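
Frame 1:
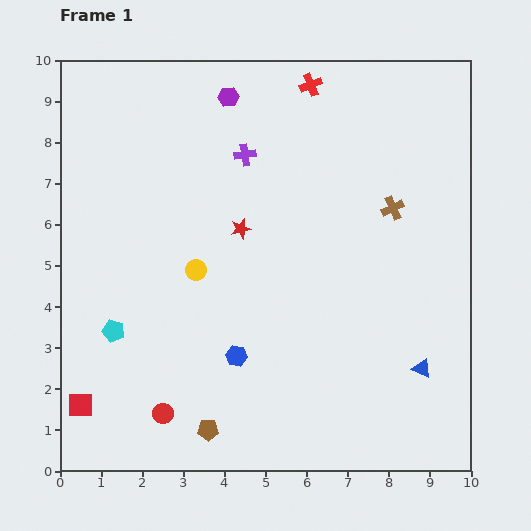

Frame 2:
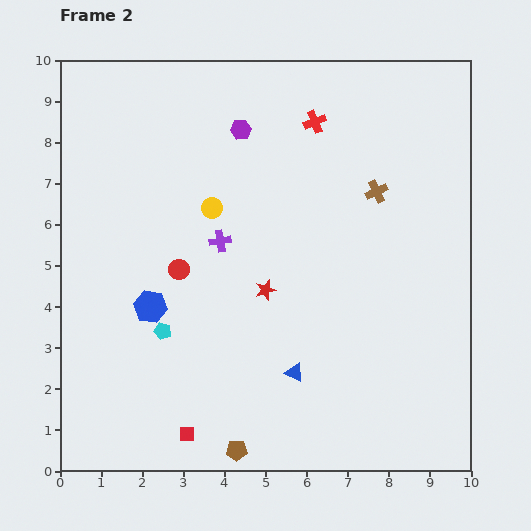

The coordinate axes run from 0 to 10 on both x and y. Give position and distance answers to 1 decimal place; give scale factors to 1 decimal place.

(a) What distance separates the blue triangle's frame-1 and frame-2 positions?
3.1

The blue triangle moved from (8.8, 2.5) to (5.7, 2.4), a distance of √(3.1² + 0.1²) ≈ 3.1.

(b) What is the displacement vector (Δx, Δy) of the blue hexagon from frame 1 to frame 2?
(-2.1, 1.2)

The blue hexagon was at (4.3, 2.8) in frame 1 and (2.2, 4.0) in frame 2.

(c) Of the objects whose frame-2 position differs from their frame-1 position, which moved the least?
the brown cross

(moved 0.6)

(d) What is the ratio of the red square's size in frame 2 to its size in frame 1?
0.6×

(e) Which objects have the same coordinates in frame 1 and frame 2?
none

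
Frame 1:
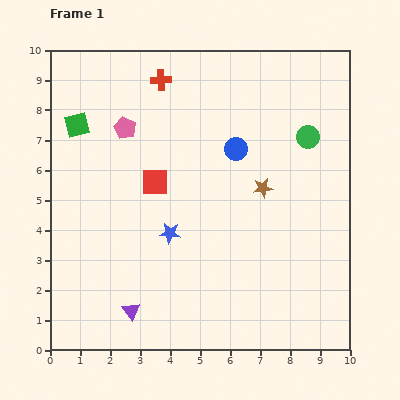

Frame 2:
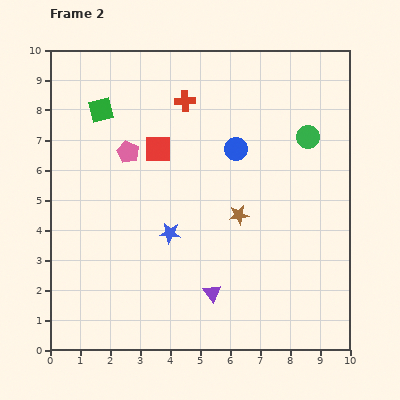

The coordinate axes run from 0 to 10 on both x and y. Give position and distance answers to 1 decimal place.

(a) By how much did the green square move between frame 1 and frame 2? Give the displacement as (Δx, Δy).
(0.8, 0.5)

The green square was at (0.9, 7.5) in frame 1 and (1.7, 8.0) in frame 2.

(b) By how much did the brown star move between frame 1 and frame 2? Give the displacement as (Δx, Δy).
(-0.8, -0.9)

The brown star was at (7.1, 5.4) in frame 1 and (6.3, 4.5) in frame 2.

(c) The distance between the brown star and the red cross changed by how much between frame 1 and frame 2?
-0.8

Distance in frame 1: 5.0. Distance in frame 2: 4.2.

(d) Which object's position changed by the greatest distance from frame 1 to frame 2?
the purple triangle

(moved 2.8; next 1.2)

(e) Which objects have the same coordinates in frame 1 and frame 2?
the blue circle, the blue star, the green circle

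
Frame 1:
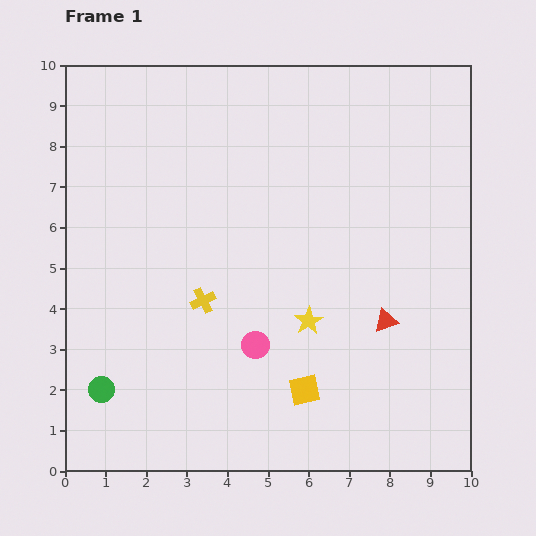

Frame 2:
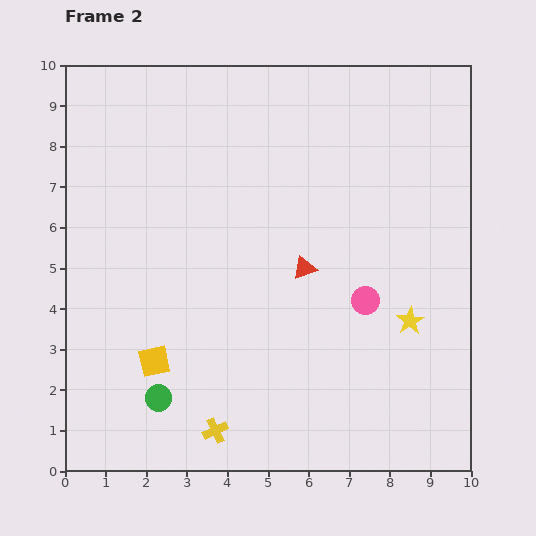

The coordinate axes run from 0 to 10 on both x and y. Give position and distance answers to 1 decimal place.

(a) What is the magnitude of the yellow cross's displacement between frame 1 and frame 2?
3.2

The yellow cross moved from (3.4, 4.2) to (3.7, 1.0), a distance of √(0.3² + 3.2²) ≈ 3.2.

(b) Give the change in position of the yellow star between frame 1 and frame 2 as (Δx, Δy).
(2.5, 0.0)

The yellow star was at (6.0, 3.7) in frame 1 and (8.5, 3.7) in frame 2.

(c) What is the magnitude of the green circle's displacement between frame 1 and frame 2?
1.4

The green circle moved from (0.9, 2.0) to (2.3, 1.8), a distance of √(1.4² + 0.2²) ≈ 1.4.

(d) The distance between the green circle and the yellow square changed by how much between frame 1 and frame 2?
-4.1

Distance in frame 1: 5.0. Distance in frame 2: 0.9.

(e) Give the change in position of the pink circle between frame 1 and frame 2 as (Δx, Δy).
(2.7, 1.1)

The pink circle was at (4.7, 3.1) in frame 1 and (7.4, 4.2) in frame 2.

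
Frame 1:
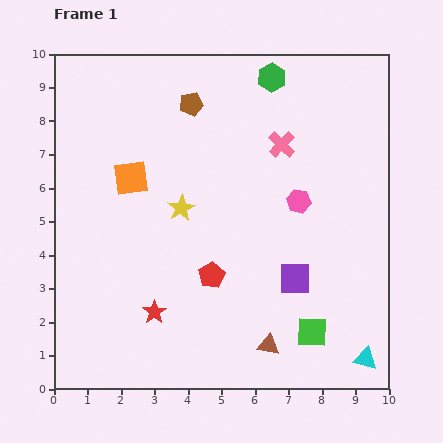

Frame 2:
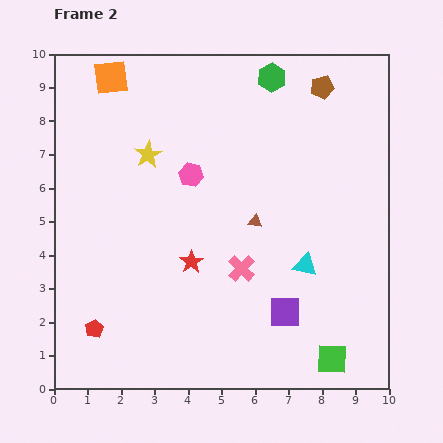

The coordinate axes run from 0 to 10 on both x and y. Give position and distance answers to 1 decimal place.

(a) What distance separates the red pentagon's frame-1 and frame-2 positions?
3.8

The red pentagon moved from (4.7, 3.4) to (1.2, 1.8), a distance of √(3.5² + 1.6²) ≈ 3.8.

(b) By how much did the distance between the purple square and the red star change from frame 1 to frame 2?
-1.1

Distance in frame 1: 4.3. Distance in frame 2: 3.2.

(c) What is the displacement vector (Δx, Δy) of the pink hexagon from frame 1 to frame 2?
(-3.2, 0.8)

The pink hexagon was at (7.3, 5.6) in frame 1 and (4.1, 6.4) in frame 2.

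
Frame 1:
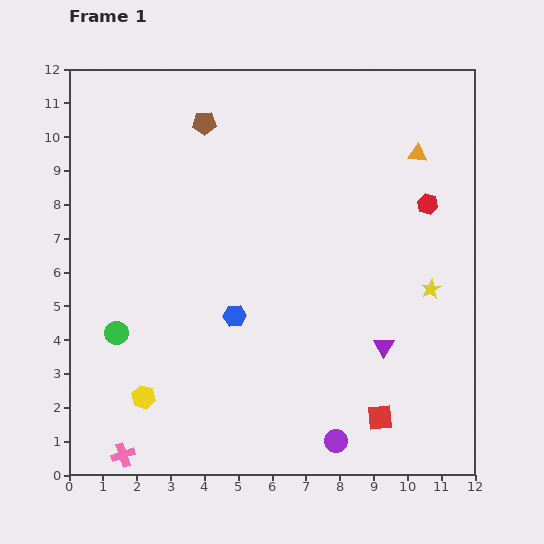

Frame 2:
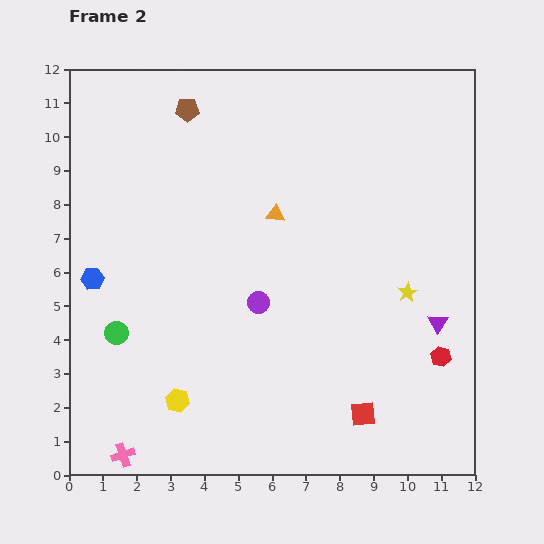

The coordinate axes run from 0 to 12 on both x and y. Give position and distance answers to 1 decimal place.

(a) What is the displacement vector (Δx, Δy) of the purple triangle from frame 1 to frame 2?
(1.6, 0.7)

The purple triangle was at (9.3, 3.8) in frame 1 and (10.9, 4.5) in frame 2.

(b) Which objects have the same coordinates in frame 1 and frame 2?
the green circle, the pink cross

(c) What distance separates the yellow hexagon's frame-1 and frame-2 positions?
1.0

The yellow hexagon moved from (2.2, 2.3) to (3.2, 2.2), a distance of √(1.0² + 0.1²) ≈ 1.0.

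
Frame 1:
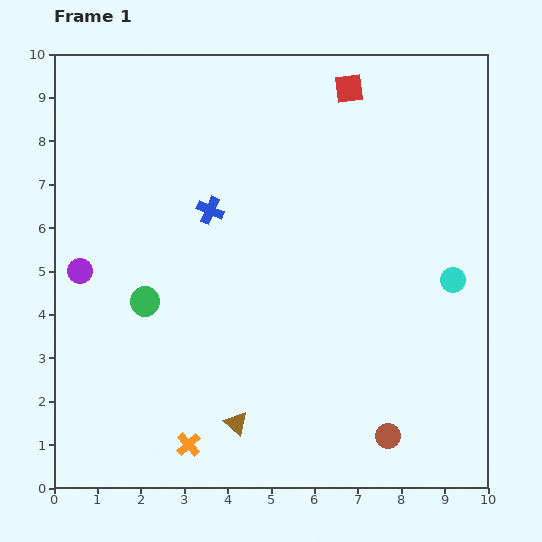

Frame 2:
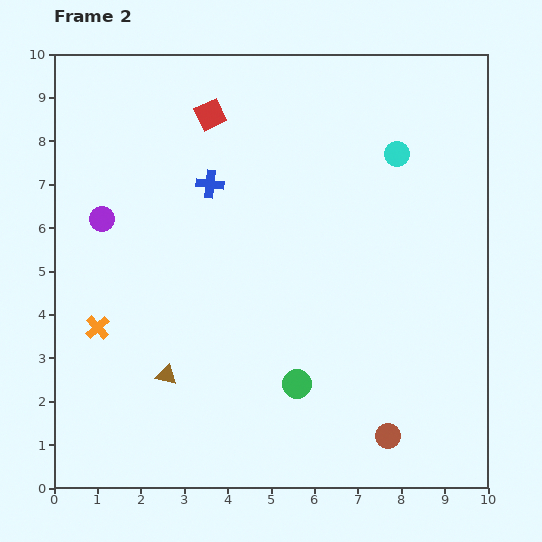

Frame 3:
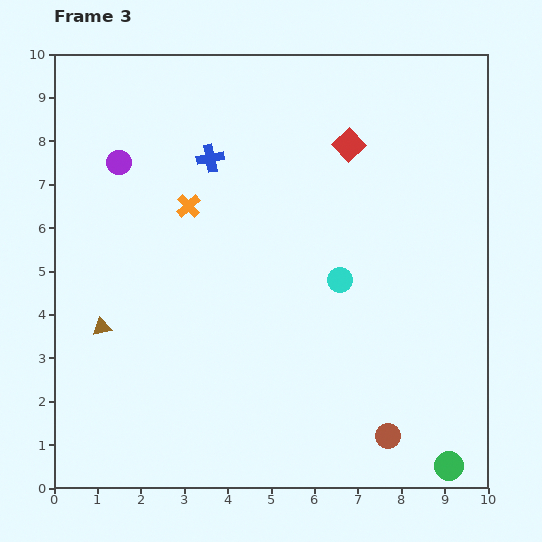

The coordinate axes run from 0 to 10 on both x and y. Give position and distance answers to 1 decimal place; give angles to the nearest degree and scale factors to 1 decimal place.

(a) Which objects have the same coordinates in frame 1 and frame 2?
the brown circle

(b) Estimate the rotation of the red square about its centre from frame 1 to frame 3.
37° counter-clockwise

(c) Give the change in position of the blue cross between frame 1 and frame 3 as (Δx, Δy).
(0.0, 1.2)

The blue cross was at (3.6, 6.4) in frame 1 and (3.6, 7.6) in frame 3.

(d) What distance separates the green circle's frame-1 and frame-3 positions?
8.0

The green circle moved from (2.1, 4.3) to (9.1, 0.5), a distance of √(7.0² + 3.8²) ≈ 8.0.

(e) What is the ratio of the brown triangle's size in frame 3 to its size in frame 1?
0.8×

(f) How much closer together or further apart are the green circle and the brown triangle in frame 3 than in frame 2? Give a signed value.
+5.6

Distance in frame 2: 3.0. Distance in frame 3: 8.6.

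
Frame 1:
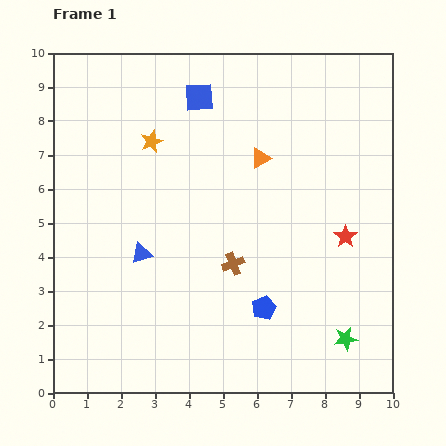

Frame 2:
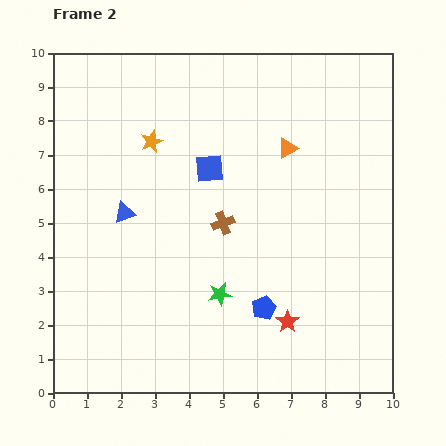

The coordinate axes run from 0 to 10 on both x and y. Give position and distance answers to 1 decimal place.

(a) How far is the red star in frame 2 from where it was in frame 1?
3.0

The red star moved from (8.6, 4.6) to (6.9, 2.1), a distance of √(1.7² + 2.5²) ≈ 3.0.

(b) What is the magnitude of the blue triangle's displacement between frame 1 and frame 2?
1.3

The blue triangle moved from (2.6, 4.1) to (2.1, 5.3), a distance of √(0.5² + 1.2²) ≈ 1.3.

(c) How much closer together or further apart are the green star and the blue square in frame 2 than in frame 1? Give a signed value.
-4.6

Distance in frame 1: 8.3. Distance in frame 2: 3.7.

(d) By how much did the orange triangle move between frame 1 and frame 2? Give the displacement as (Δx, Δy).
(0.8, 0.3)

The orange triangle was at (6.1, 6.9) in frame 1 and (6.9, 7.2) in frame 2.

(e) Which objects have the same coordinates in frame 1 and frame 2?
the orange star, the blue pentagon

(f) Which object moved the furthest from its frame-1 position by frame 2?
the green star

(moved 3.9; next 3.0)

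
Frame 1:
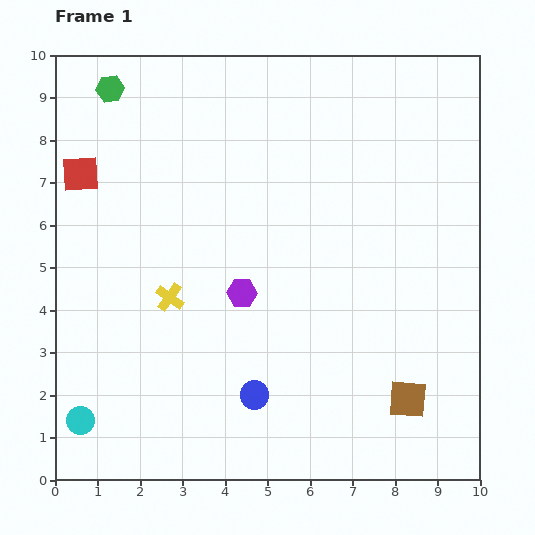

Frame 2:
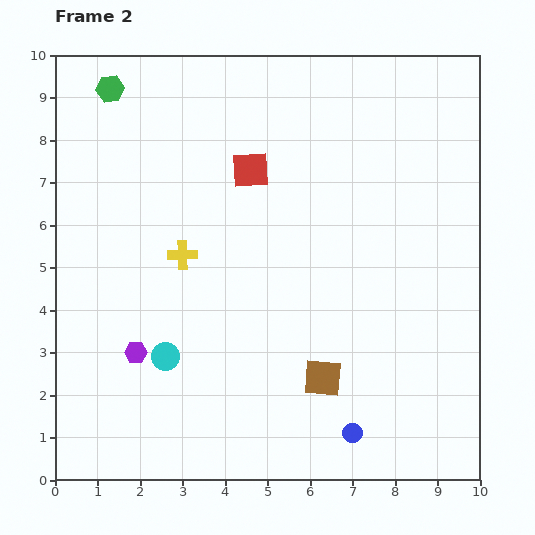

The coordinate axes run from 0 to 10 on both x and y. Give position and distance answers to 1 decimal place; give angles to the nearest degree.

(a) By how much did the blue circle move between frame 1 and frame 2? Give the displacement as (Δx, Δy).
(2.3, -0.9)

The blue circle was at (4.7, 2.0) in frame 1 and (7.0, 1.1) in frame 2.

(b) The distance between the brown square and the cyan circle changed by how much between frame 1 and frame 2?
-4.0

Distance in frame 1: 7.7. Distance in frame 2: 3.7.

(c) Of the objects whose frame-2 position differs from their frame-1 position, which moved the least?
the yellow cross

(moved 1.0)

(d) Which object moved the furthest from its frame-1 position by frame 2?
the red square

(moved 4.0; next 2.9)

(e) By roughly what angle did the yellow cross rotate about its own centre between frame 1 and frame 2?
37° counter-clockwise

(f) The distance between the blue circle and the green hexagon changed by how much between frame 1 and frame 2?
+1.9

Distance in frame 1: 8.0. Distance in frame 2: 9.9.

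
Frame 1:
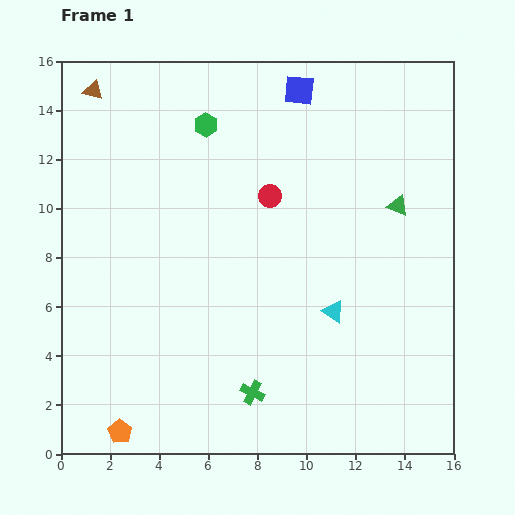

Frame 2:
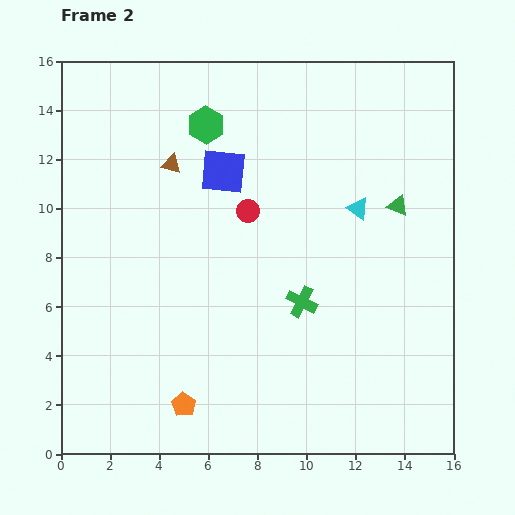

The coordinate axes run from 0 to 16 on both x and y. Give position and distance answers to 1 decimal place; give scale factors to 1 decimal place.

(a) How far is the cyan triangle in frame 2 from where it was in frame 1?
4.3

The cyan triangle moved from (11.1, 5.8) to (12.1, 10.0), a distance of √(1.0² + 4.2²) ≈ 4.3.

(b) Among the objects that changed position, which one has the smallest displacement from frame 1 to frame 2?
the red circle

(moved 1.1)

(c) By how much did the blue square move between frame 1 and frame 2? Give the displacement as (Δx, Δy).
(-3.1, -3.3)

The blue square was at (9.7, 14.8) in frame 1 and (6.6, 11.5) in frame 2.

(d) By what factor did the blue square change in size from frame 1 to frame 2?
1.5×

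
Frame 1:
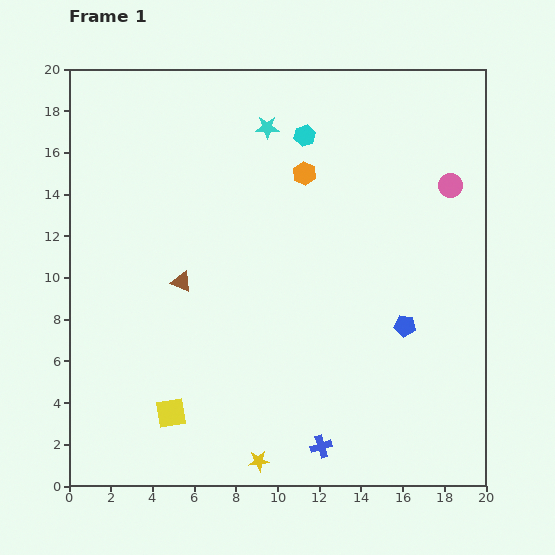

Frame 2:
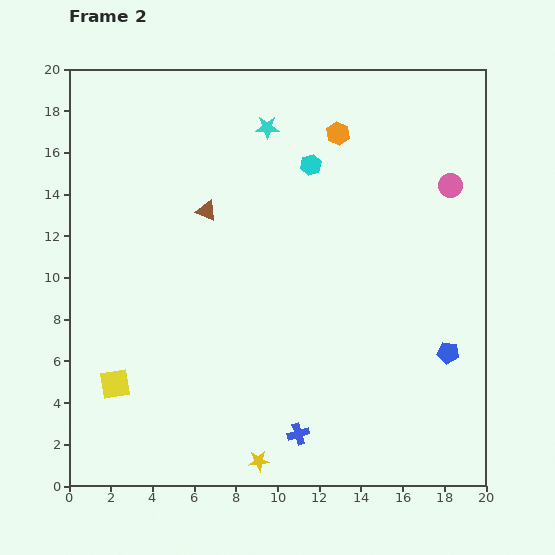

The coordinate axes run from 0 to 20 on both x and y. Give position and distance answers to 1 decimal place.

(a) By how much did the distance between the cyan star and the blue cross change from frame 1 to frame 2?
-0.7

Distance in frame 1: 15.5. Distance in frame 2: 14.8.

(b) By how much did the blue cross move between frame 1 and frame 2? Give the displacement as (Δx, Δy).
(-1.1, 0.6)

The blue cross was at (12.1, 1.9) in frame 1 and (11.0, 2.5) in frame 2.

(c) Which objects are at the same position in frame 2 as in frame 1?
the cyan star, the pink circle, the yellow star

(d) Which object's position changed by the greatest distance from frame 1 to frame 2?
the brown triangle

(moved 3.6; next 3.0)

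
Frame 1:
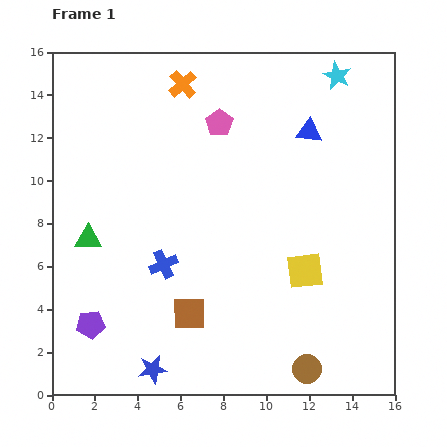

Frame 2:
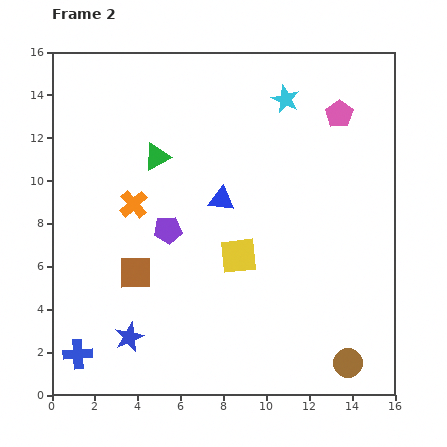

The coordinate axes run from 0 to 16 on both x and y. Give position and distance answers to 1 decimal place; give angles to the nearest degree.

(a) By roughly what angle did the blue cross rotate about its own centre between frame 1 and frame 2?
20° clockwise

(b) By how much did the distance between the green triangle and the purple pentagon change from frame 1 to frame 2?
-0.6

Distance in frame 1: 4.0. Distance in frame 2: 3.4.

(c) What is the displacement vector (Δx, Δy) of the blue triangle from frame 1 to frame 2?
(-4.1, -3.2)

The blue triangle was at (12.0, 12.3) in frame 1 and (7.9, 9.1) in frame 2.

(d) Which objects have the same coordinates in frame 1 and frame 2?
none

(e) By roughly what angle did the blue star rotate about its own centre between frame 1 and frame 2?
16° counter-clockwise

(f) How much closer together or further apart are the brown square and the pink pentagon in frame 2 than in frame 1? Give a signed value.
+3.0

Distance in frame 1: 9.0. Distance in frame 2: 12.0.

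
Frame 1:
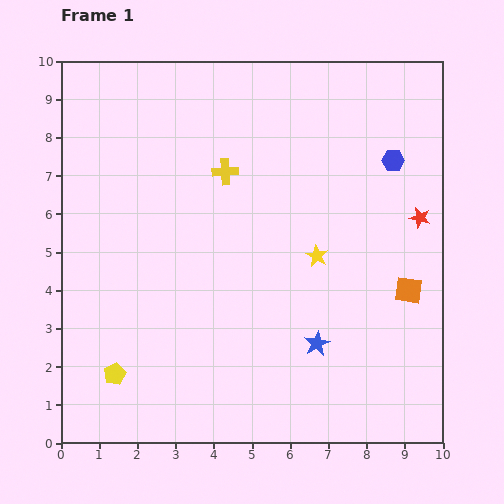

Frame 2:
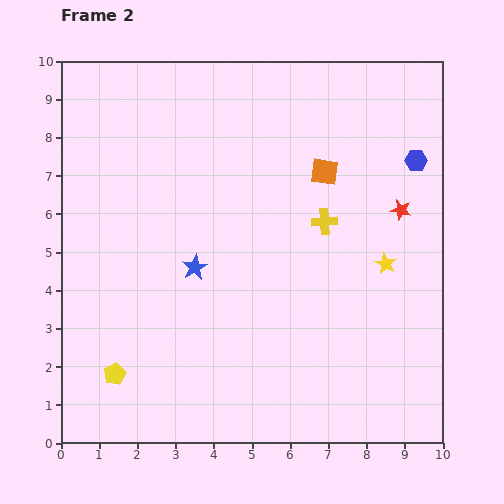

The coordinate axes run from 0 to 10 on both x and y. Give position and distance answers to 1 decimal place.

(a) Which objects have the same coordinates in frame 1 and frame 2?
the yellow pentagon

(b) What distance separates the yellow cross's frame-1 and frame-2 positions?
2.9

The yellow cross moved from (4.3, 7.1) to (6.9, 5.8), a distance of √(2.6² + 1.3²) ≈ 2.9.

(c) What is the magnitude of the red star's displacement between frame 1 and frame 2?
0.5

The red star moved from (9.4, 5.9) to (8.9, 6.1), a distance of √(0.5² + 0.2²) ≈ 0.5.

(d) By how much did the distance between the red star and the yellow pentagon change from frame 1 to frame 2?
-0.4

Distance in frame 1: 9.0. Distance in frame 2: 8.6.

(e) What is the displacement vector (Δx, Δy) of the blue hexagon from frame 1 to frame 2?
(0.6, 0.0)

The blue hexagon was at (8.7, 7.4) in frame 1 and (9.3, 7.4) in frame 2.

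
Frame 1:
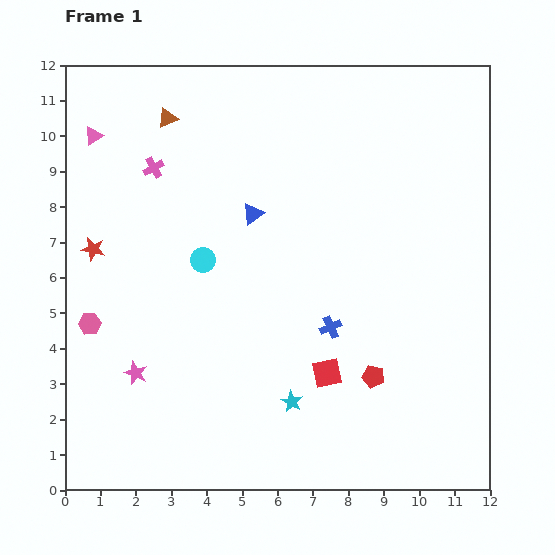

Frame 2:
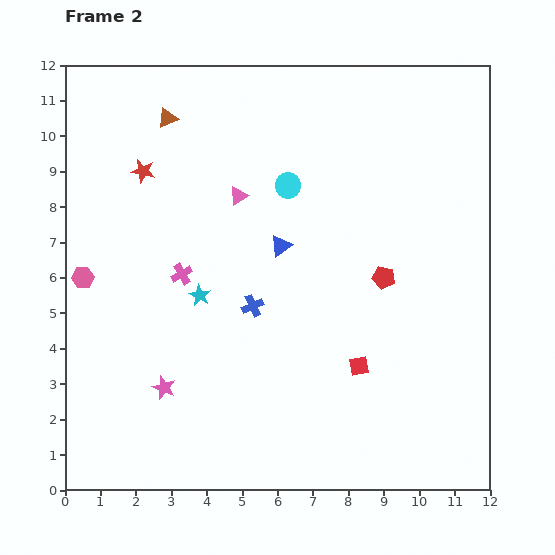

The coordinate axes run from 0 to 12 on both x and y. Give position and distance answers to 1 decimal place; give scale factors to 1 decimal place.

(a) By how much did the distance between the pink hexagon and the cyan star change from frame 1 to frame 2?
-2.8

Distance in frame 1: 6.1. Distance in frame 2: 3.3.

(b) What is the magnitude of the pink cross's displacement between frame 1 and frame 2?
3.1

The pink cross moved from (2.5, 9.1) to (3.3, 6.1), a distance of √(0.8² + 3.0²) ≈ 3.1.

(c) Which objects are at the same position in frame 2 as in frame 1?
the brown triangle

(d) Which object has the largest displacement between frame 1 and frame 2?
the pink triangle

(moved 4.4; next 4.0)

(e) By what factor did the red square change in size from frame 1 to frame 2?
0.7×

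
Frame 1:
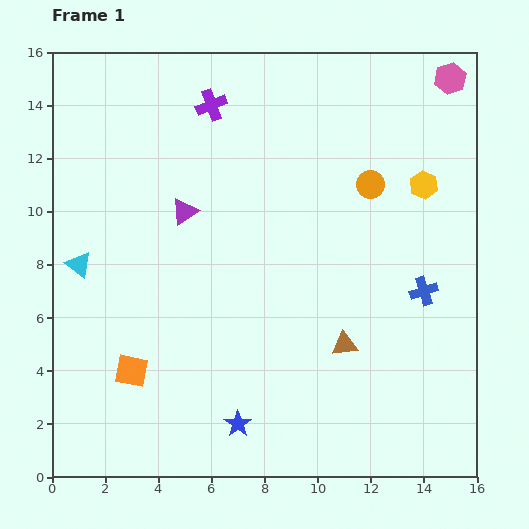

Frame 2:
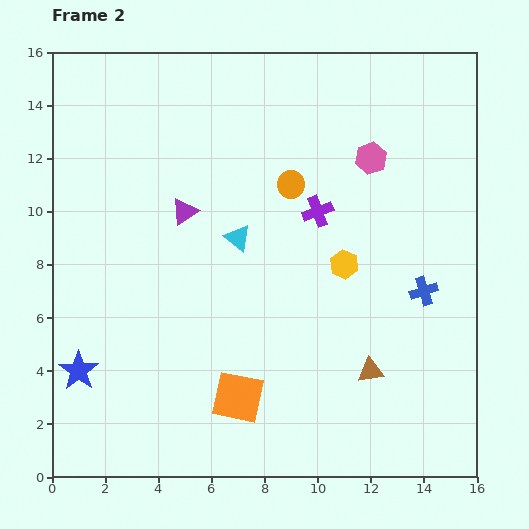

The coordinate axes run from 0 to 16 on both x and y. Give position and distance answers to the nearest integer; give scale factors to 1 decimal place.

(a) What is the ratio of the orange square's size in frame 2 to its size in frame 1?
1.5×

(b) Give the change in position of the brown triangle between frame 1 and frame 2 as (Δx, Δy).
(1, -1)

The brown triangle was at (11, 5) in frame 1 and (12, 4) in frame 2.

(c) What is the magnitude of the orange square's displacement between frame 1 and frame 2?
4

The orange square moved from (3, 4) to (7, 3), a distance of √(4² + 1²) ≈ 4.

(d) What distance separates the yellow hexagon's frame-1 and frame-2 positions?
4

The yellow hexagon moved from (14, 11) to (11, 8), a distance of √(3² + 3²) ≈ 4.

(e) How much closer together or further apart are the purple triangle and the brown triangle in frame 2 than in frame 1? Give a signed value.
+1

Distance in frame 1: 8. Distance in frame 2: 9.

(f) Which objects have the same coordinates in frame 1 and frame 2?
the purple triangle, the blue cross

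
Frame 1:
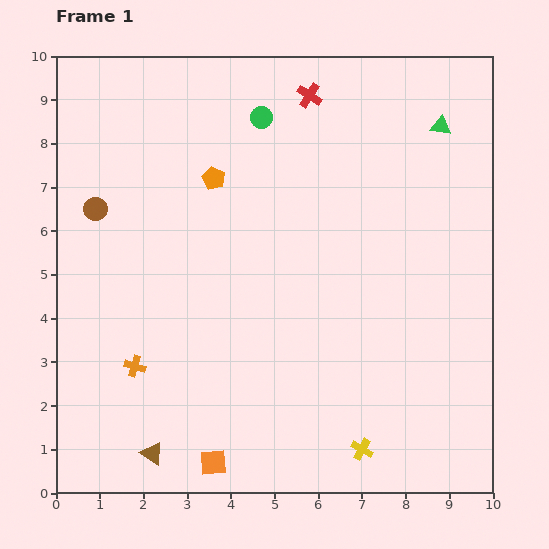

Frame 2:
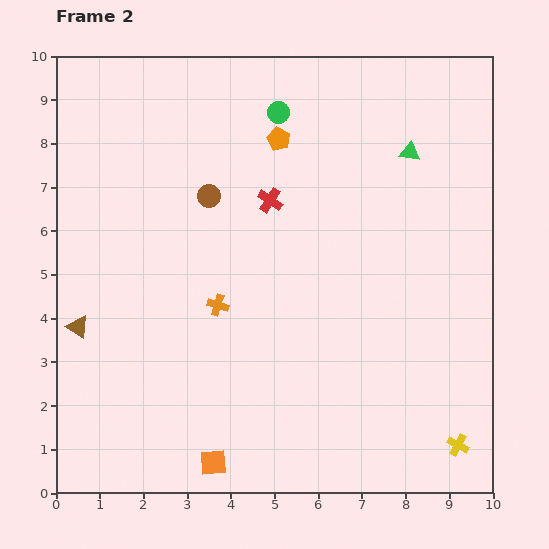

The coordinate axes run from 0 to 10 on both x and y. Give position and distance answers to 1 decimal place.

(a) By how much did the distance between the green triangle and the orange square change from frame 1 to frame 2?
-0.9

Distance in frame 1: 9.3. Distance in frame 2: 8.4.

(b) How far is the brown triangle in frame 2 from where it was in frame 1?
3.4

The brown triangle moved from (2.2, 0.9) to (0.5, 3.8), a distance of √(1.7² + 2.9²) ≈ 3.4.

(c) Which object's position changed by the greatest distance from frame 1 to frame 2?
the brown triangle

(moved 3.4; next 2.6)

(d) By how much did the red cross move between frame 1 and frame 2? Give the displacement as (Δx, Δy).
(-0.9, -2.4)

The red cross was at (5.8, 9.1) in frame 1 and (4.9, 6.7) in frame 2.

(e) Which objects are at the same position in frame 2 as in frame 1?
the orange square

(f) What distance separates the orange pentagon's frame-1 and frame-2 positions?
1.7

The orange pentagon moved from (3.6, 7.2) to (5.1, 8.1), a distance of √(1.5² + 0.9²) ≈ 1.7.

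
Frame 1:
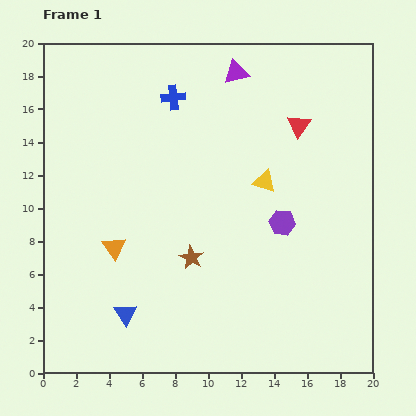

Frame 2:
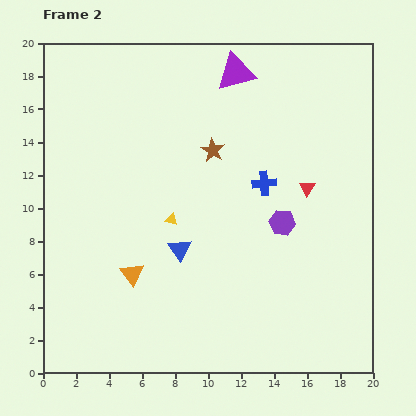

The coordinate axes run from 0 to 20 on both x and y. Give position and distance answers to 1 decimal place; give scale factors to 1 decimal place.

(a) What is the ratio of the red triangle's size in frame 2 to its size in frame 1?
0.7×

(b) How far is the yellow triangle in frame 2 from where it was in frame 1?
6.1

The yellow triangle moved from (13.4, 11.6) to (7.8, 9.3), a distance of √(5.6² + 2.3²) ≈ 6.1.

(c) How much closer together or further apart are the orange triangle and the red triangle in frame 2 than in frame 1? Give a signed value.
-1.6

Distance in frame 1: 13.4. Distance in frame 2: 11.8.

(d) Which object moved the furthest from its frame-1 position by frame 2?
the blue cross

(moved 7.6; next 6.6)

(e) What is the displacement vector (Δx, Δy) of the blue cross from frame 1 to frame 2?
(5.5, -5.2)

The blue cross was at (7.9, 16.7) in frame 1 and (13.4, 11.5) in frame 2.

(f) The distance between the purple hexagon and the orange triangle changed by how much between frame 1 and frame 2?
-0.7

Distance in frame 1: 10.3. Distance in frame 2: 9.6.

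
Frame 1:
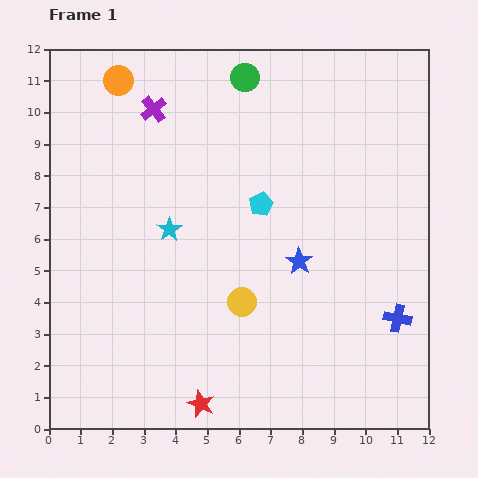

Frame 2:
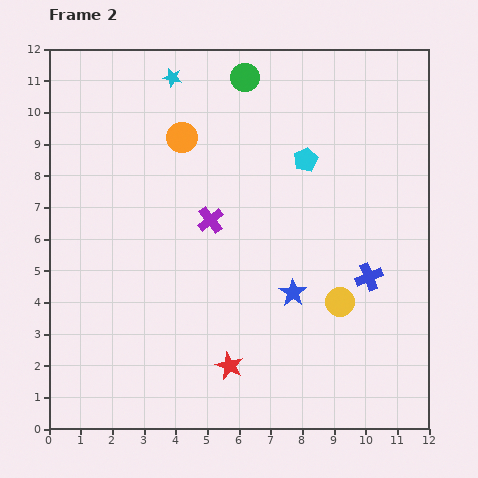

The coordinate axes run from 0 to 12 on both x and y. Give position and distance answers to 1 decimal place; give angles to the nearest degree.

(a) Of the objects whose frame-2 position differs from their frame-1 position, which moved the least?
the blue star

(moved 1.0)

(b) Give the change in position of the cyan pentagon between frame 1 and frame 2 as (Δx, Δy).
(1.4, 1.4)

The cyan pentagon was at (6.7, 7.1) in frame 1 and (8.1, 8.5) in frame 2.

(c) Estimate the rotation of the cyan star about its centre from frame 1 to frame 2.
28° counter-clockwise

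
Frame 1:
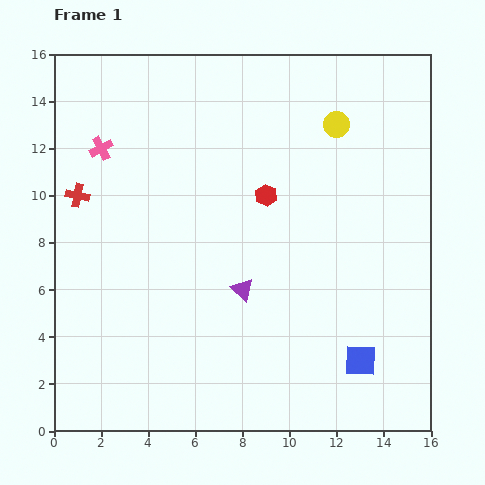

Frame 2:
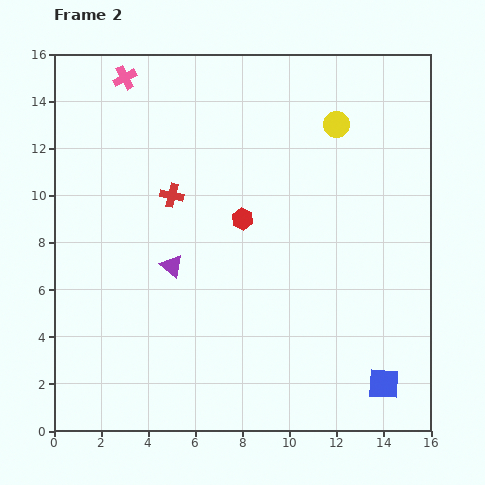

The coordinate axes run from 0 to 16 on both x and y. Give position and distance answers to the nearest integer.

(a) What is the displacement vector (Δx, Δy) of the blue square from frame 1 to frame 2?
(1, -1)

The blue square was at (13, 3) in frame 1 and (14, 2) in frame 2.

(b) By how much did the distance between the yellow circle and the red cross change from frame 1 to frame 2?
-3

Distance in frame 1: 11. Distance in frame 2: 8.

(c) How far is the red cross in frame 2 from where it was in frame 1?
4

The red cross moved from (1, 10) to (5, 10), a distance of √(4² + 0²) ≈ 4.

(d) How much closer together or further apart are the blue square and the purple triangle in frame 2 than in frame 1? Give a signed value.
+4

Distance in frame 1: 6. Distance in frame 2: 10.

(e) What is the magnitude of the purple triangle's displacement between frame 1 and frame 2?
3

The purple triangle moved from (8, 6) to (5, 7), a distance of √(3² + 1²) ≈ 3.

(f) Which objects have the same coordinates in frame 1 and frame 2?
the yellow circle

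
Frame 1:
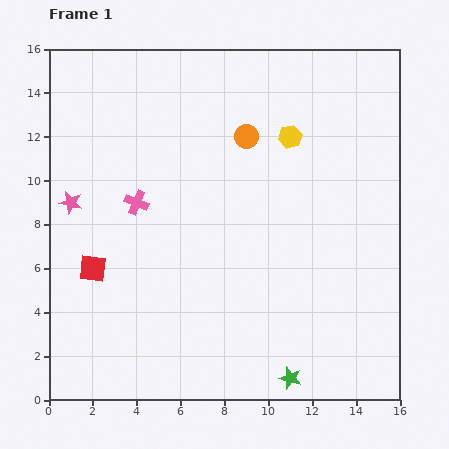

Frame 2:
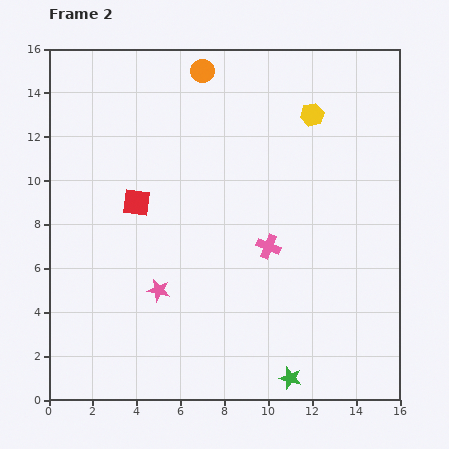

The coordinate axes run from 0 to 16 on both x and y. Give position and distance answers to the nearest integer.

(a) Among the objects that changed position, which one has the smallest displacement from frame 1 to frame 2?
the yellow hexagon

(moved 1)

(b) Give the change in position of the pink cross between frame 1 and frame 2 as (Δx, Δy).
(6, -2)

The pink cross was at (4, 9) in frame 1 and (10, 7) in frame 2.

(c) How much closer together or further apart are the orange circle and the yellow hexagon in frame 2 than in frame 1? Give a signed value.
+3

Distance in frame 1: 2. Distance in frame 2: 5.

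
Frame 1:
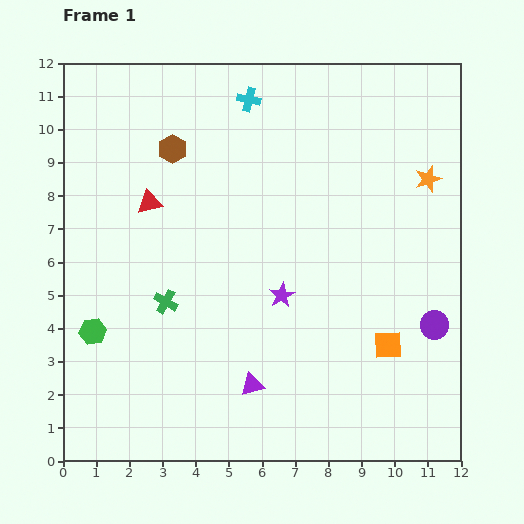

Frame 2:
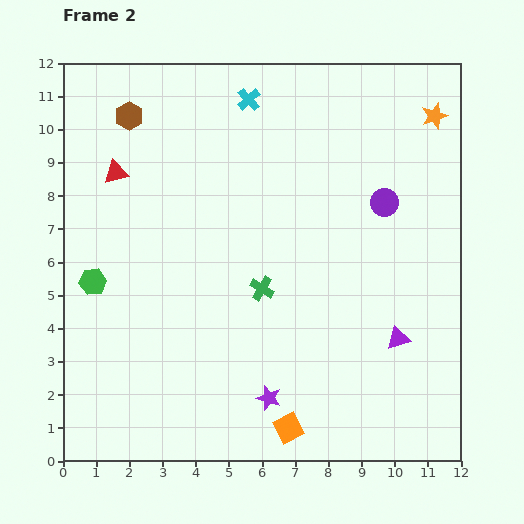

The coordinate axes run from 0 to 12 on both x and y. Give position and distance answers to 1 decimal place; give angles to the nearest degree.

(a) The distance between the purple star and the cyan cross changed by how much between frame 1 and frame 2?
+3.0

Distance in frame 1: 6.0. Distance in frame 2: 9.0.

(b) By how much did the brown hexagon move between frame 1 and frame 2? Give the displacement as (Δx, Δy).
(-1.3, 1.0)

The brown hexagon was at (3.3, 9.4) in frame 1 and (2.0, 10.4) in frame 2.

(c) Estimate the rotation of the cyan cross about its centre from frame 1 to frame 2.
34° clockwise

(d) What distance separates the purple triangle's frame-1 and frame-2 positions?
4.6

The purple triangle moved from (5.7, 2.3) to (10.1, 3.7), a distance of √(4.4² + 1.4²) ≈ 4.6.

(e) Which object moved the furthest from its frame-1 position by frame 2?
the purple triangle

(moved 4.6; next 4.0)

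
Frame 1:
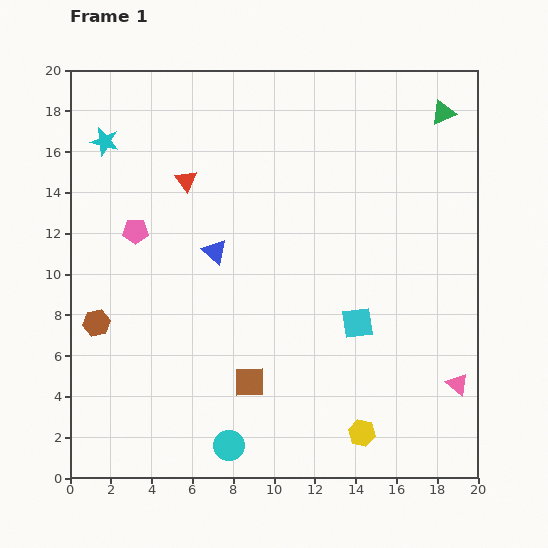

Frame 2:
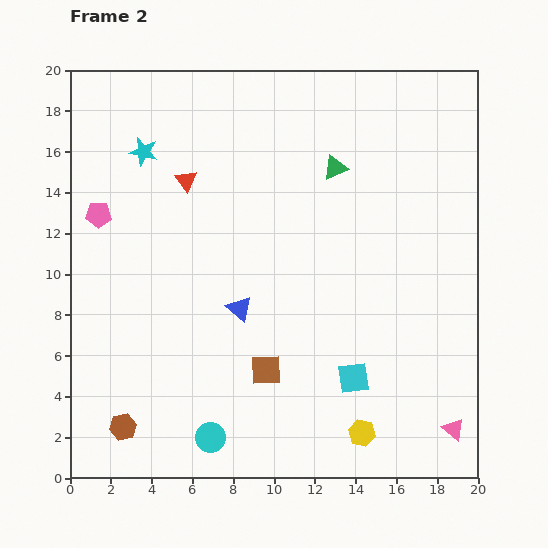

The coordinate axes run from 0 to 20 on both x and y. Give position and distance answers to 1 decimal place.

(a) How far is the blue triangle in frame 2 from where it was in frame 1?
3.0

The blue triangle moved from (7.1, 11.1) to (8.3, 8.3), a distance of √(1.2² + 2.8²) ≈ 3.0.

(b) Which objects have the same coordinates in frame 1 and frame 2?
the yellow hexagon, the red triangle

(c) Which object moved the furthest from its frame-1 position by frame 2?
the green triangle

(moved 5.9; next 5.3)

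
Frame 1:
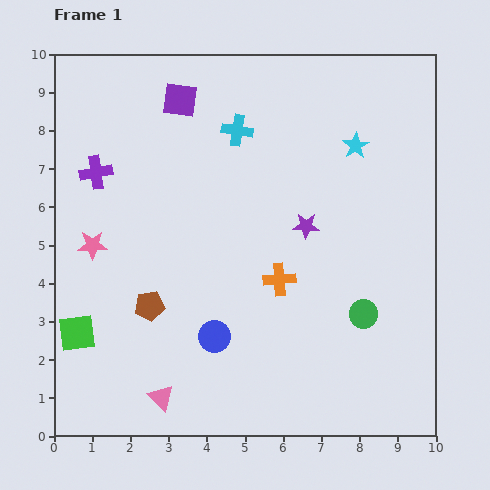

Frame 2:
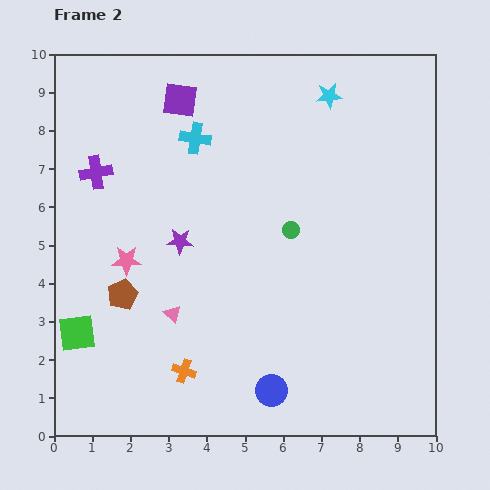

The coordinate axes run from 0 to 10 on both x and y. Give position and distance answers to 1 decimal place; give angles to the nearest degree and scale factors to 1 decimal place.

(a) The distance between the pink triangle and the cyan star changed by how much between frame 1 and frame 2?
-1.3

Distance in frame 1: 8.3. Distance in frame 2: 7.0.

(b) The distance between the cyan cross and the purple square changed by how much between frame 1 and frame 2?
-0.6

Distance in frame 1: 1.7. Distance in frame 2: 1.1.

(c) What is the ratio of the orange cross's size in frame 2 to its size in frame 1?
0.8×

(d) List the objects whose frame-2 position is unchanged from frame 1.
the purple square, the green square, the purple cross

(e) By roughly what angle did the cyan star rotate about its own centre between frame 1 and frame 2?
25° clockwise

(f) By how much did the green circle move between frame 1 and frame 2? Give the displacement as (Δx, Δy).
(-1.9, 2.2)

The green circle was at (8.1, 3.2) in frame 1 and (6.2, 5.4) in frame 2.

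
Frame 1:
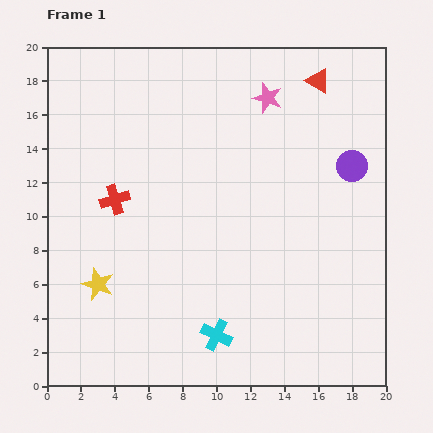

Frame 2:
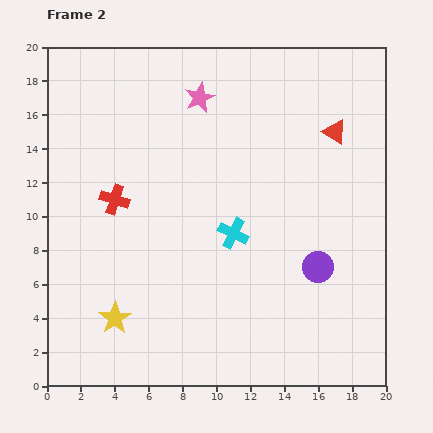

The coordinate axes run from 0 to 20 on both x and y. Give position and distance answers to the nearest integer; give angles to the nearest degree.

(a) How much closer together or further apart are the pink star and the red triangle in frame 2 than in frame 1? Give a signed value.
+5

Distance in frame 1: 3. Distance in frame 2: 8.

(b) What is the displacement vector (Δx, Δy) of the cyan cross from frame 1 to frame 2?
(1, 6)

The cyan cross was at (10, 3) in frame 1 and (11, 9) in frame 2.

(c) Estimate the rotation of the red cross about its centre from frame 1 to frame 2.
35° clockwise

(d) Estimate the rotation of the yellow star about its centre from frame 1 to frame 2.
19° clockwise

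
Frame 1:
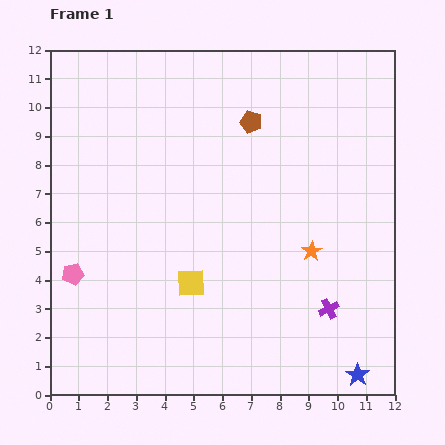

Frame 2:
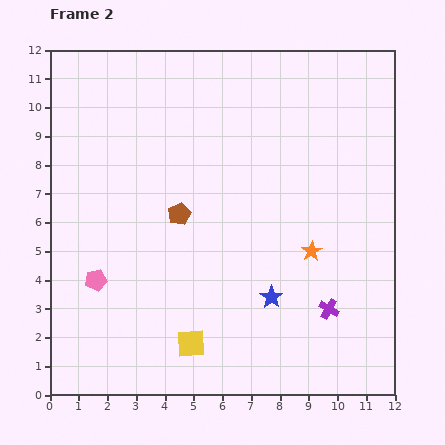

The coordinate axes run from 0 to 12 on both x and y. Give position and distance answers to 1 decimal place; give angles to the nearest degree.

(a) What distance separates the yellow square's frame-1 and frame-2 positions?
2.1

The yellow square moved from (4.9, 3.9) to (4.9, 1.8), a distance of √(0.0² + 2.1²) ≈ 2.1.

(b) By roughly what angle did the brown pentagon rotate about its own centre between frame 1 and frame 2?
29° clockwise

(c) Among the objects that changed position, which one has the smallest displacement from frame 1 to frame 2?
the pink pentagon

(moved 0.8)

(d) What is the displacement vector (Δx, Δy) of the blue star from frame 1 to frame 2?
(-3.0, 2.7)

The blue star was at (10.7, 0.7) in frame 1 and (7.7, 3.4) in frame 2.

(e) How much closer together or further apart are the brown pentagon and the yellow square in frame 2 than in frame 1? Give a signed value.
-1.5

Distance in frame 1: 6.0. Distance in frame 2: 4.5.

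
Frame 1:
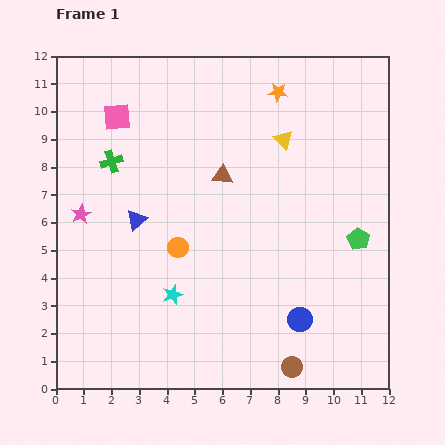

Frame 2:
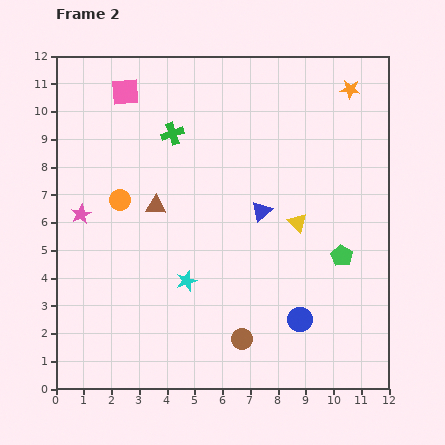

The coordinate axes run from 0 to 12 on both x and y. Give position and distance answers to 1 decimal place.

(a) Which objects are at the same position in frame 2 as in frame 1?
the pink star, the blue circle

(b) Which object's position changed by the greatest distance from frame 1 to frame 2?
the blue triangle

(moved 4.5; next 3.0)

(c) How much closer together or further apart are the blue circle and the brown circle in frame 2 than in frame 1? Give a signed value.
+0.5

Distance in frame 1: 1.7. Distance in frame 2: 2.2.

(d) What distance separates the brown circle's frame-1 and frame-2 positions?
2.1

The brown circle moved from (8.5, 0.8) to (6.7, 1.8), a distance of √(1.8² + 1.0²) ≈ 2.1.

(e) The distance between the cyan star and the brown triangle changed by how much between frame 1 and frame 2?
-1.8

Distance in frame 1: 4.7. Distance in frame 2: 2.9.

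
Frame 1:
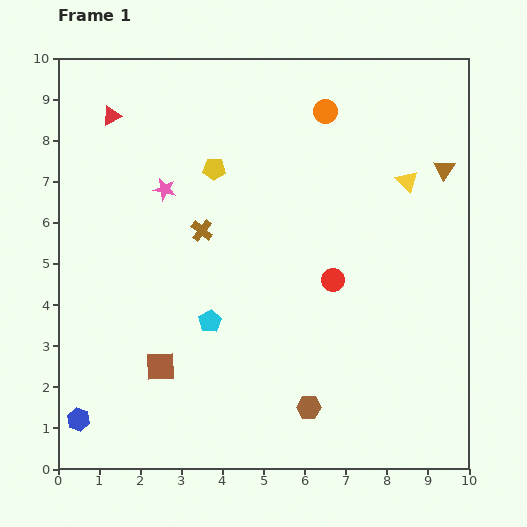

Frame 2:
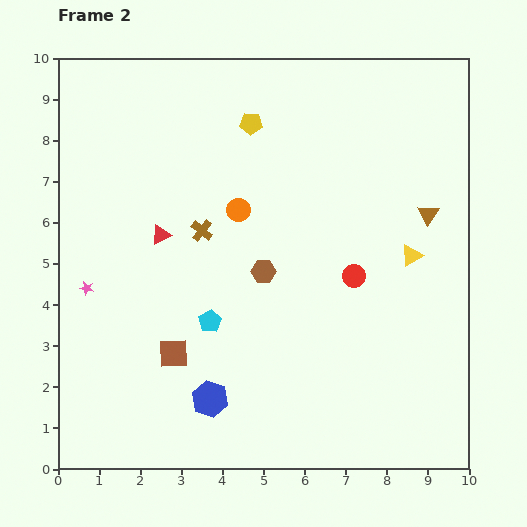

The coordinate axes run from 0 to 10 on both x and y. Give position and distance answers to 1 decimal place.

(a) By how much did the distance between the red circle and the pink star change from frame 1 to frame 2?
+1.8

Distance in frame 1: 4.7. Distance in frame 2: 6.5.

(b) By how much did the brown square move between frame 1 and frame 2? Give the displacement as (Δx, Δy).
(0.3, 0.3)

The brown square was at (2.5, 2.5) in frame 1 and (2.8, 2.8) in frame 2.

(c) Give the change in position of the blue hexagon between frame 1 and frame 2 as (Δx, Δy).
(3.2, 0.5)

The blue hexagon was at (0.5, 1.2) in frame 1 and (3.7, 1.7) in frame 2.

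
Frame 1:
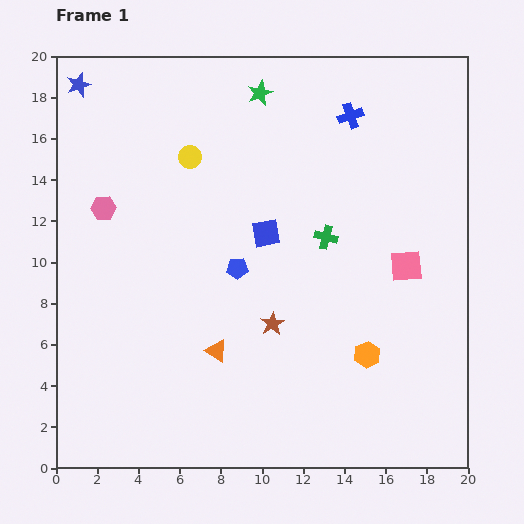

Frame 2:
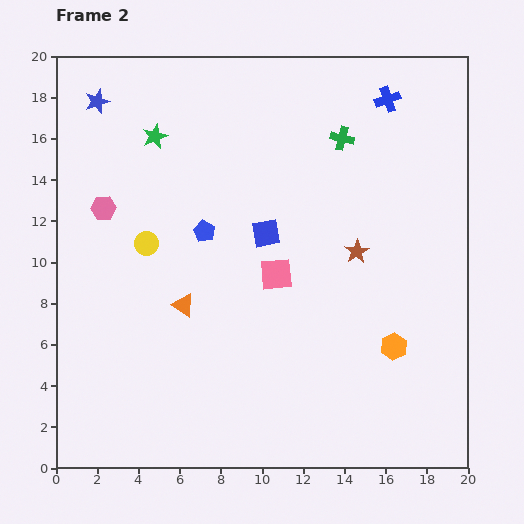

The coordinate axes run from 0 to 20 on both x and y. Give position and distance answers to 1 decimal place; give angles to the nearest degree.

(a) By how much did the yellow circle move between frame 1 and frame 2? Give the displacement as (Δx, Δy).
(-2.1, -4.2)

The yellow circle was at (6.5, 15.1) in frame 1 and (4.4, 10.9) in frame 2.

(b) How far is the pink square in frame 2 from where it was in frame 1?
6.3

The pink square moved from (17.0, 9.8) to (10.7, 9.4), a distance of √(6.3² + 0.4²) ≈ 6.3.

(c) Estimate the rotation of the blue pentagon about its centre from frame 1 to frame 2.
31° clockwise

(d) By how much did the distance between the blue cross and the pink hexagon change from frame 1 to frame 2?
+2.0

Distance in frame 1: 12.8. Distance in frame 2: 14.8.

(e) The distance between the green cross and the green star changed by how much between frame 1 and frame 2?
+1.4

Distance in frame 1: 7.7. Distance in frame 2: 9.1.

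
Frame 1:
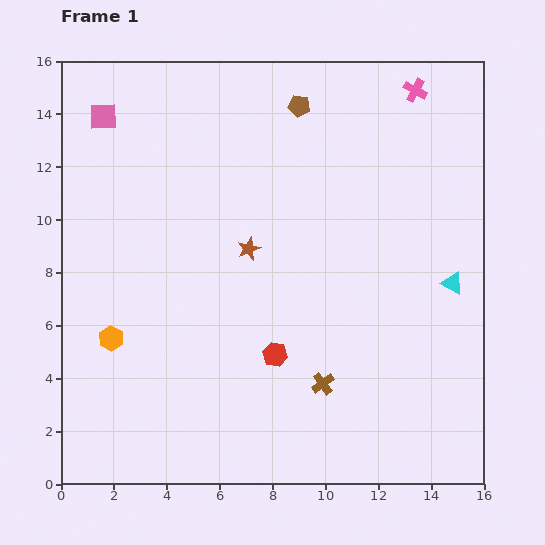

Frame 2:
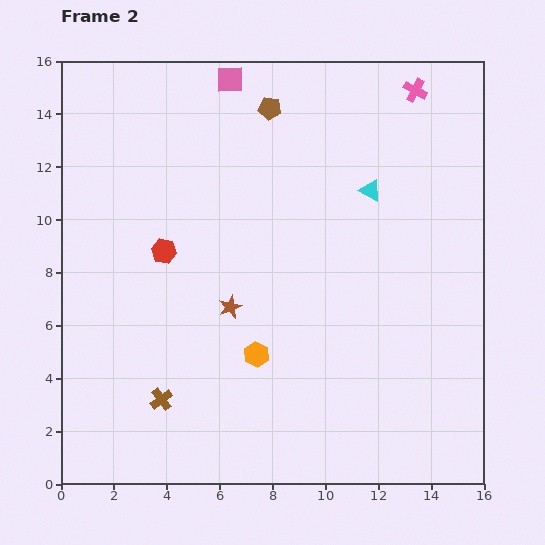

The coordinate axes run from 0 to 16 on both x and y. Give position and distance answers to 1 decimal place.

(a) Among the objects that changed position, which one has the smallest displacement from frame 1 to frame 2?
the brown pentagon

(moved 1.1)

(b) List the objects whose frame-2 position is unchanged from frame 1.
the pink cross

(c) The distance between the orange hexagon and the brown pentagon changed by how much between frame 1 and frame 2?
-2.0

Distance in frame 1: 11.3. Distance in frame 2: 9.3.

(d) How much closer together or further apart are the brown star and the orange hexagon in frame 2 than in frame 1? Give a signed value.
-4.1

Distance in frame 1: 6.2. Distance in frame 2: 2.1.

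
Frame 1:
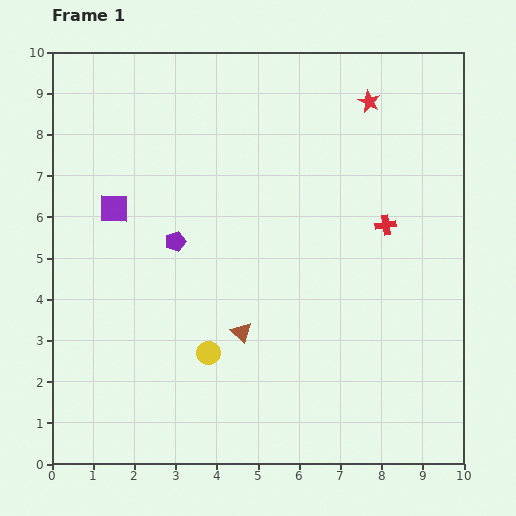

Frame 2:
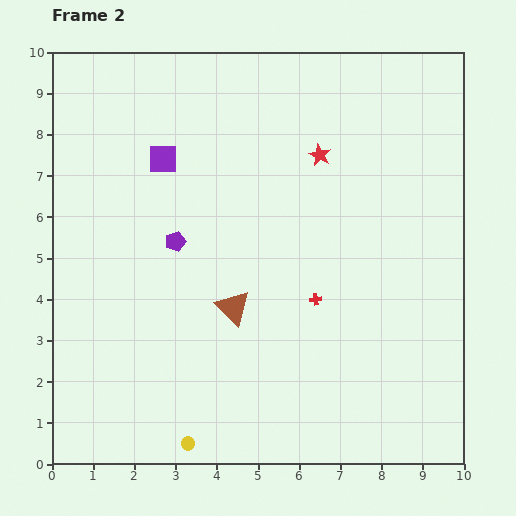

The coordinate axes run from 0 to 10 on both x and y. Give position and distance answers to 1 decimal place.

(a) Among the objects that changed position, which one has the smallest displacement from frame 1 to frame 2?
the brown triangle

(moved 0.6)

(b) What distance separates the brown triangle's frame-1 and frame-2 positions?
0.6

The brown triangle moved from (4.6, 3.2) to (4.4, 3.8), a distance of √(0.2² + 0.6²) ≈ 0.6.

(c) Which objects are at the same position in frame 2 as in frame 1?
the purple pentagon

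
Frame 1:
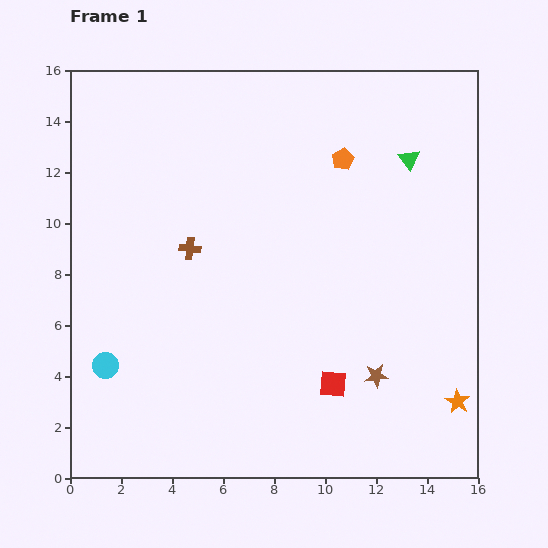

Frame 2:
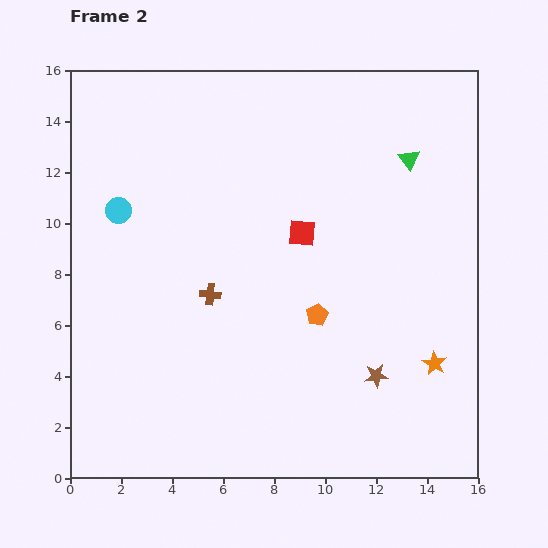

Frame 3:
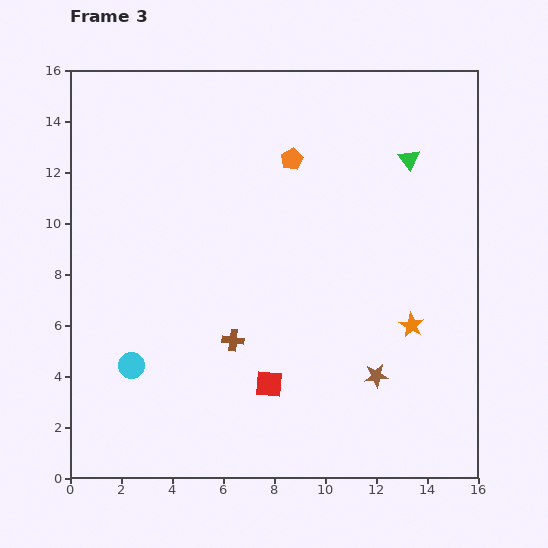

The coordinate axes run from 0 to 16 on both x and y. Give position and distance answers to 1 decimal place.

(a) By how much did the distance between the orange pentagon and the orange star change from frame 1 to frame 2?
-5.5

Distance in frame 1: 10.5. Distance in frame 2: 5.0.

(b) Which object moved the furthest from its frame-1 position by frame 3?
the brown cross

(moved 4.0; next 3.5)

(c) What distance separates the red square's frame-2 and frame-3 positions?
6.0

The red square moved from (9.1, 9.6) to (7.8, 3.7), a distance of √(1.3² + 5.9²) ≈ 6.0.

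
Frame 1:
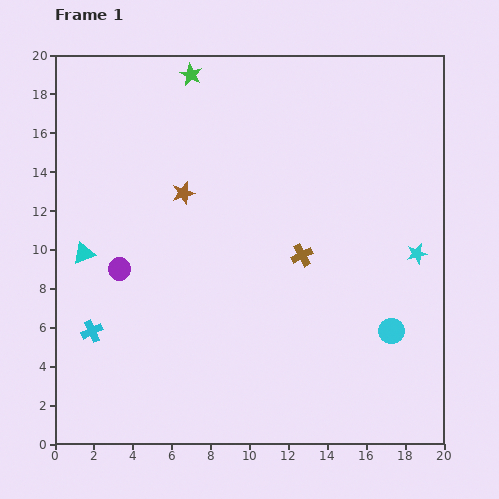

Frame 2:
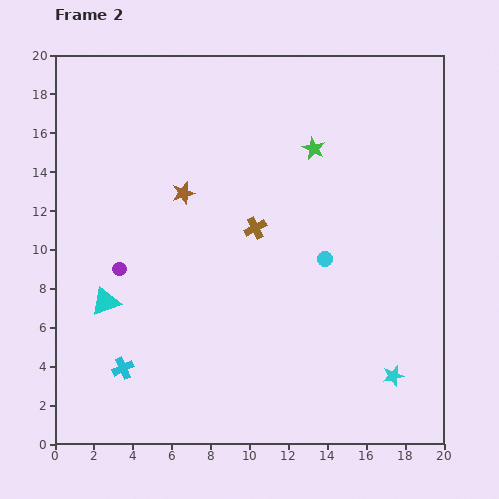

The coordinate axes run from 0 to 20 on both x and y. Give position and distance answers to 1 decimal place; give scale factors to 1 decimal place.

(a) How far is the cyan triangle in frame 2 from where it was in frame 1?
2.7

The cyan triangle moved from (1.5, 9.8) to (2.6, 7.3), a distance of √(1.1² + 2.5²) ≈ 2.7.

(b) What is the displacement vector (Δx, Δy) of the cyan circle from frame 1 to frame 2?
(-3.4, 3.7)

The cyan circle was at (17.3, 5.8) in frame 1 and (13.9, 9.5) in frame 2.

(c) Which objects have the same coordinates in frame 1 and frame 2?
the brown star, the purple circle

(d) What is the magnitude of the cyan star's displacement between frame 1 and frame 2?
6.4

The cyan star moved from (18.6, 9.8) to (17.4, 3.5), a distance of √(1.2² + 6.3²) ≈ 6.4.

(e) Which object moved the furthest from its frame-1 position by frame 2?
the green star

(moved 7.4; next 6.4)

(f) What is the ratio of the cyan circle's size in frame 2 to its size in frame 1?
0.6×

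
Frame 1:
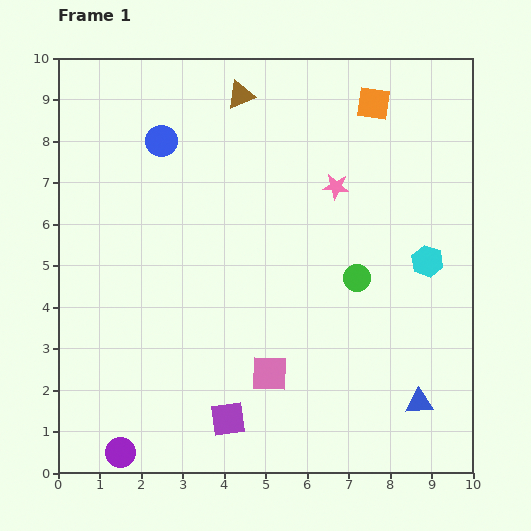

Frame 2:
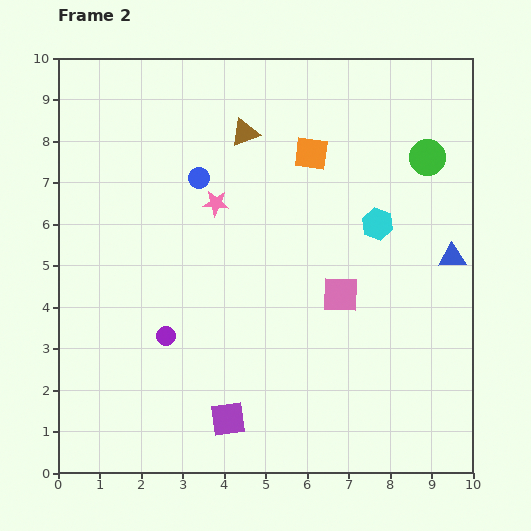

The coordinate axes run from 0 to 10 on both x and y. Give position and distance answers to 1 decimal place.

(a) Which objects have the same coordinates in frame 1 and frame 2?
the purple square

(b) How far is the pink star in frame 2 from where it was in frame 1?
2.9

The pink star moved from (6.7, 6.9) to (3.8, 6.5), a distance of √(2.9² + 0.4²) ≈ 2.9.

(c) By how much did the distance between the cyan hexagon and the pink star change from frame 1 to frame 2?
+1.1

Distance in frame 1: 2.8. Distance in frame 2: 3.9.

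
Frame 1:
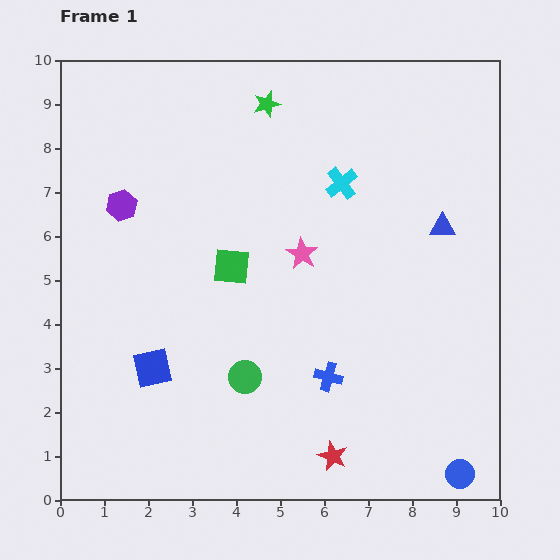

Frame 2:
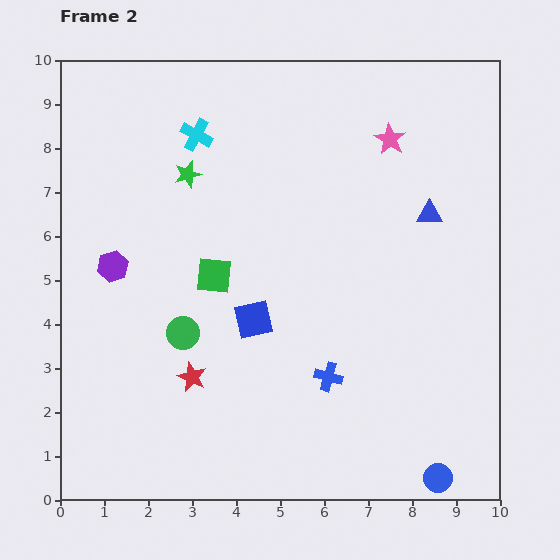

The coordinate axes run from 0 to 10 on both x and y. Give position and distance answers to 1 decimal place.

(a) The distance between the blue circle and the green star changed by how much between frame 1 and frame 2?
-0.6

Distance in frame 1: 9.5. Distance in frame 2: 8.9.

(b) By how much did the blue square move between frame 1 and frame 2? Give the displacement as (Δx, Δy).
(2.3, 1.1)

The blue square was at (2.1, 3.0) in frame 1 and (4.4, 4.1) in frame 2.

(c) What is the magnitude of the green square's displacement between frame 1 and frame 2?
0.4

The green square moved from (3.9, 5.3) to (3.5, 5.1), a distance of √(0.4² + 0.2²) ≈ 0.4.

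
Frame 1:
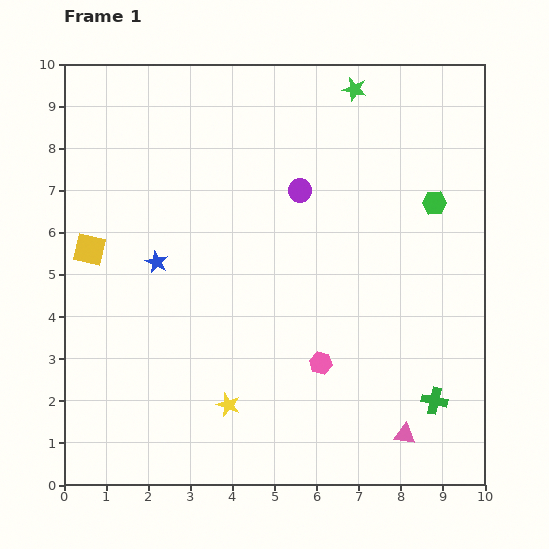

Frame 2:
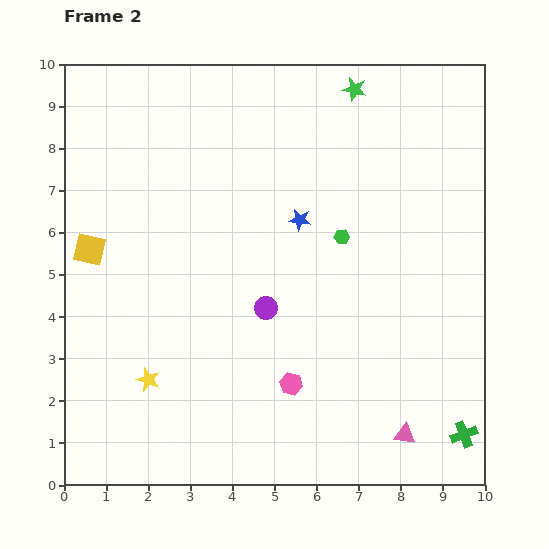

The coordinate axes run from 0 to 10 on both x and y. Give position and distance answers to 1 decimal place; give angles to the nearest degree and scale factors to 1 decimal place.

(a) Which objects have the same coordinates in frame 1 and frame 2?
the yellow square, the pink triangle, the green star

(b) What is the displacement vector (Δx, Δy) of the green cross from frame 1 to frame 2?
(0.7, -0.8)

The green cross was at (8.8, 2.0) in frame 1 and (9.5, 1.2) in frame 2.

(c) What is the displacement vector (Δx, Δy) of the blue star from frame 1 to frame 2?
(3.4, 1.0)

The blue star was at (2.2, 5.3) in frame 1 and (5.6, 6.3) in frame 2.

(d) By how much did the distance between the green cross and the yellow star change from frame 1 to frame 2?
+2.7

Distance in frame 1: 4.9. Distance in frame 2: 7.6.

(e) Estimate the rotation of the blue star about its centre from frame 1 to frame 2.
18° counter-clockwise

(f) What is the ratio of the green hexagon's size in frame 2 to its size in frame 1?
0.6×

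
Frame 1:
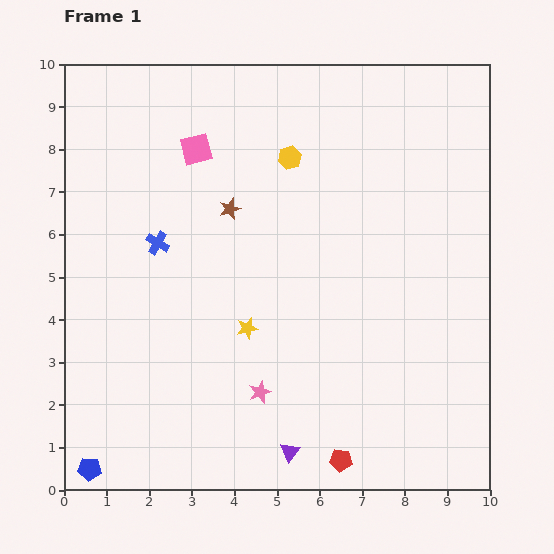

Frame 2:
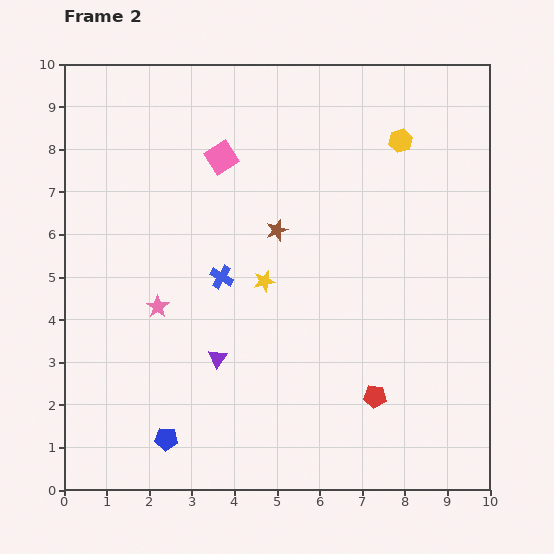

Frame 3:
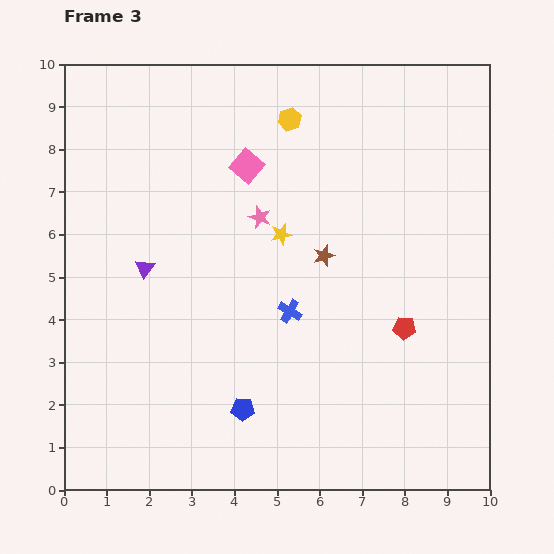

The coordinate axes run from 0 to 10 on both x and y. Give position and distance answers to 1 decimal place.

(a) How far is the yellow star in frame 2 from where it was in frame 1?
1.2

The yellow star moved from (4.3, 3.8) to (4.7, 4.9), a distance of √(0.4² + 1.1²) ≈ 1.2.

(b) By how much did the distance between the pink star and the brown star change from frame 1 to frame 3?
-2.7

Distance in frame 1: 4.4. Distance in frame 3: 1.7.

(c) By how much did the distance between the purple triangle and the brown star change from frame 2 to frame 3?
+0.9

Distance in frame 2: 3.3. Distance in frame 3: 4.2.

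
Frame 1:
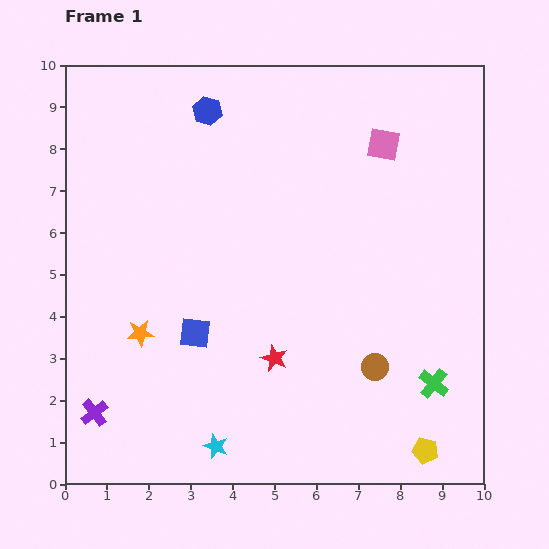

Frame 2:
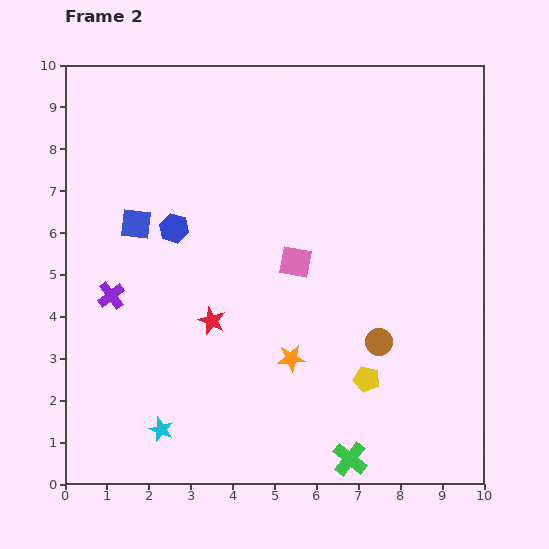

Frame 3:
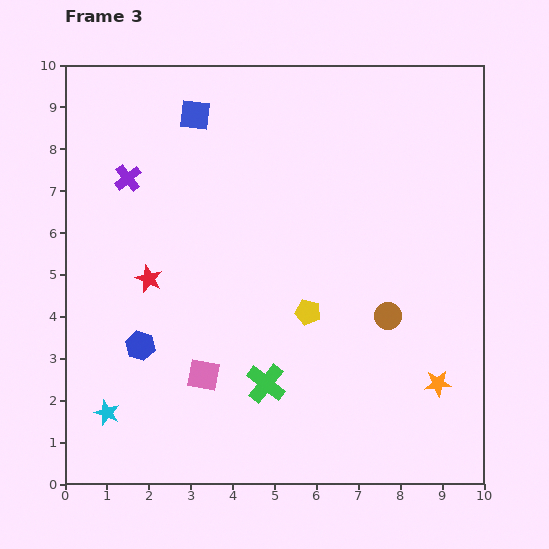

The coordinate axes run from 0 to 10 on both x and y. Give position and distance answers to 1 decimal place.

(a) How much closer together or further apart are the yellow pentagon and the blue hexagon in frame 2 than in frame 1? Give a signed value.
-3.8

Distance in frame 1: 9.6. Distance in frame 2: 5.8.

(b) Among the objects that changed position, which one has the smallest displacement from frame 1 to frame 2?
the brown circle

(moved 0.6)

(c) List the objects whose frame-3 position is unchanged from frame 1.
none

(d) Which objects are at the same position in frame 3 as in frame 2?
none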